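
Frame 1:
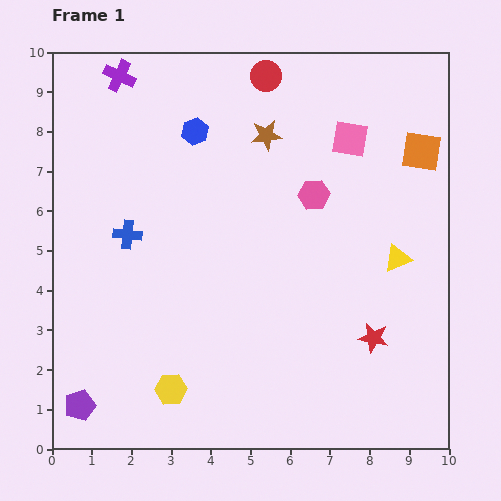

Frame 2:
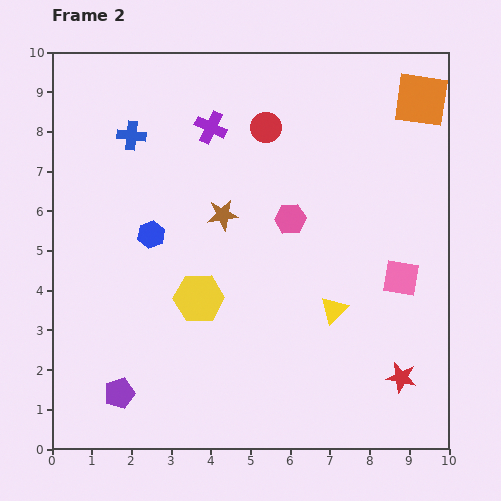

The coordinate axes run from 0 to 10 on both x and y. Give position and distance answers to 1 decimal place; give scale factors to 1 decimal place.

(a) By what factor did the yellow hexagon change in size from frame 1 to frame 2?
1.6×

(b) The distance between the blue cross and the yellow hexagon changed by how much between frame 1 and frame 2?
+0.3

Distance in frame 1: 4.1. Distance in frame 2: 4.4.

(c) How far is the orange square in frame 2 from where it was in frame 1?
1.3

The orange square moved from (9.3, 7.5) to (9.3, 8.8), a distance of √(0.0² + 1.3²) ≈ 1.3.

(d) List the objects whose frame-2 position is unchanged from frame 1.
none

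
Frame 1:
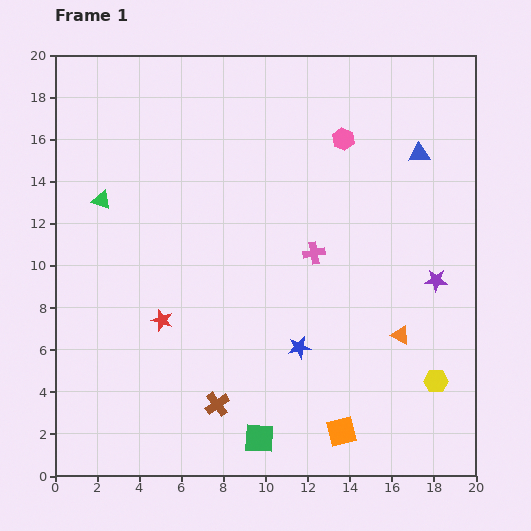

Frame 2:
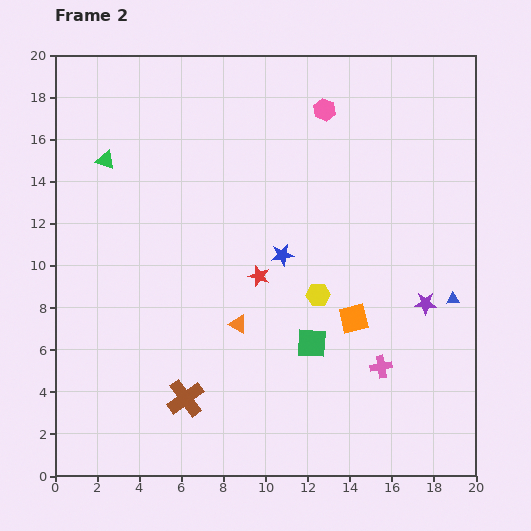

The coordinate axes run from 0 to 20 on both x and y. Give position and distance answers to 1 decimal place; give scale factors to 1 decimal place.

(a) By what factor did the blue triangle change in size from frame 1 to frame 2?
0.6×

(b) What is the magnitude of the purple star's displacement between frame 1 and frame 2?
1.2

The purple star moved from (18.1, 9.3) to (17.6, 8.2), a distance of √(0.5² + 1.1²) ≈ 1.2.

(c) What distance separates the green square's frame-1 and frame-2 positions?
5.1

The green square moved from (9.7, 1.8) to (12.2, 6.3), a distance of √(2.5² + 4.5²) ≈ 5.1.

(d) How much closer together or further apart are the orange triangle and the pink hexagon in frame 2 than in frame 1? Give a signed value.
+1.3

Distance in frame 1: 9.7. Distance in frame 2: 11.0.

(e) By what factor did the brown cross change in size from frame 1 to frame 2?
1.5×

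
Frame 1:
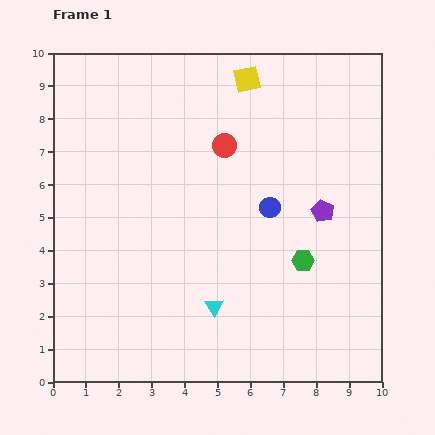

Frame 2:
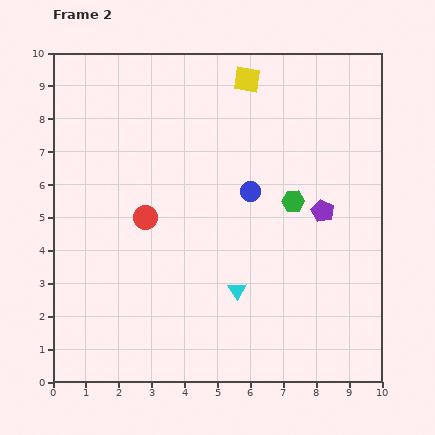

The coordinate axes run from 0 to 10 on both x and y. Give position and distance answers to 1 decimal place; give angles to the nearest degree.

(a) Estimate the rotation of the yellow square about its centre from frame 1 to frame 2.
21° clockwise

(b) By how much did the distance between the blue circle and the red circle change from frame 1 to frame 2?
+0.9

Distance in frame 1: 2.4. Distance in frame 2: 3.3.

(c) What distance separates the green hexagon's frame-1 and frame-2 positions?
1.8

The green hexagon moved from (7.6, 3.7) to (7.3, 5.5), a distance of √(0.3² + 1.8²) ≈ 1.8.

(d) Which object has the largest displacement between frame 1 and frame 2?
the red circle

(moved 3.3; next 1.8)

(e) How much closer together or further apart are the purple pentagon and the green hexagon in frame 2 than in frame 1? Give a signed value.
-0.7

Distance in frame 1: 1.6. Distance in frame 2: 0.9.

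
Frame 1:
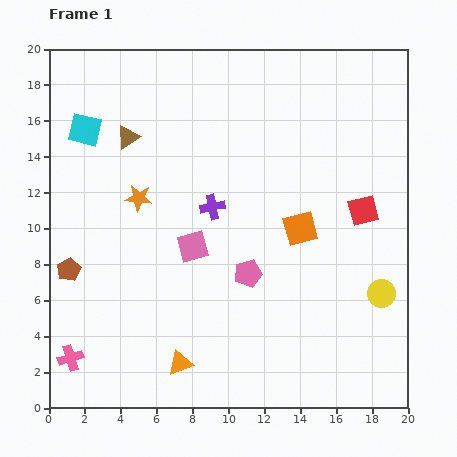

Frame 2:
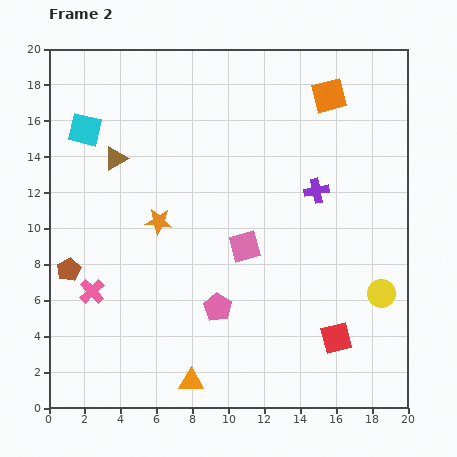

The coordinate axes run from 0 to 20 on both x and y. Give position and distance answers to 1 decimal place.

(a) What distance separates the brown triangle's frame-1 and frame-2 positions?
1.4

The brown triangle moved from (4.4, 15.1) to (3.7, 13.9), a distance of √(0.7² + 1.2²) ≈ 1.4.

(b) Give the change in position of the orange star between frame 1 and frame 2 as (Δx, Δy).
(1.1, -1.3)

The orange star was at (5.0, 11.7) in frame 1 and (6.1, 10.4) in frame 2.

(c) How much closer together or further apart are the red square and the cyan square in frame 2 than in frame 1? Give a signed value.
+2.1

Distance in frame 1: 16.1. Distance in frame 2: 18.2.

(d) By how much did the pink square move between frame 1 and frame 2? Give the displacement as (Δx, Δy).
(2.9, 0.0)

The pink square was at (8.0, 9.0) in frame 1 and (10.9, 9.0) in frame 2.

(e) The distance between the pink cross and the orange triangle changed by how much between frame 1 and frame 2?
+1.3

Distance in frame 1: 6.1. Distance in frame 2: 7.4.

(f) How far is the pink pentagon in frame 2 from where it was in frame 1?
2.5

The pink pentagon moved from (11.1, 7.5) to (9.4, 5.6), a distance of √(1.7² + 1.9²) ≈ 2.5.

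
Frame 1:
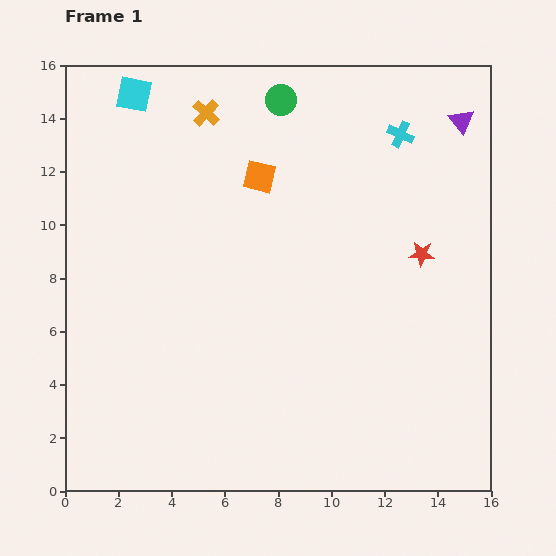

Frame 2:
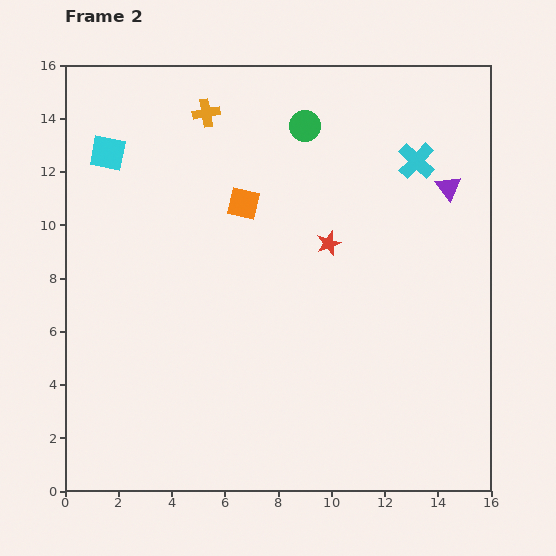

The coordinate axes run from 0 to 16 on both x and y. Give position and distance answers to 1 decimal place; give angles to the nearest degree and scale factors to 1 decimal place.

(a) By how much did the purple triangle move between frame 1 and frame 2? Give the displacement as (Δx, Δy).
(-0.5, -2.5)

The purple triangle was at (14.9, 13.9) in frame 1 and (14.4, 11.4) in frame 2.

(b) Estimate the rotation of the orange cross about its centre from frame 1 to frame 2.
36° clockwise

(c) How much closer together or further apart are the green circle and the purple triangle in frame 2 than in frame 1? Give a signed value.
-0.9

Distance in frame 1: 6.8. Distance in frame 2: 5.9.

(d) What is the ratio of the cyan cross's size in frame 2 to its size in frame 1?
1.4×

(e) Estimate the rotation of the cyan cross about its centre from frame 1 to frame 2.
19° clockwise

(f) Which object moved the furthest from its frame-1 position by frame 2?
the red star

(moved 3.5; next 2.5)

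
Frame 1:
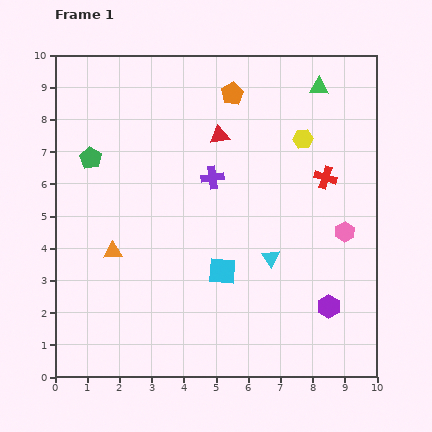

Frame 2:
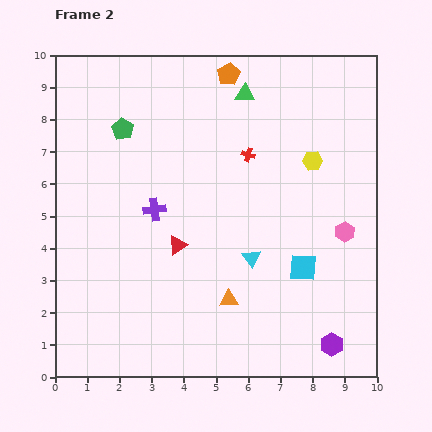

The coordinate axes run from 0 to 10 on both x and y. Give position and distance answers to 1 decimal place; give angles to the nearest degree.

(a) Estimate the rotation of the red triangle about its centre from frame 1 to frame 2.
24° counter-clockwise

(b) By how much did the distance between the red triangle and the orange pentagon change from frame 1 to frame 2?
+4.1

Distance in frame 1: 1.4. Distance in frame 2: 5.5.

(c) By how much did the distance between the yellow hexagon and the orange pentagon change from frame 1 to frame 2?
+1.1

Distance in frame 1: 2.6. Distance in frame 2: 3.7.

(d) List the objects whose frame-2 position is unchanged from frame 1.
the pink hexagon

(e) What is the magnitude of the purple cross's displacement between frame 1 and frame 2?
2.1

The purple cross moved from (4.9, 6.2) to (3.1, 5.2), a distance of √(1.8² + 1.0²) ≈ 2.1.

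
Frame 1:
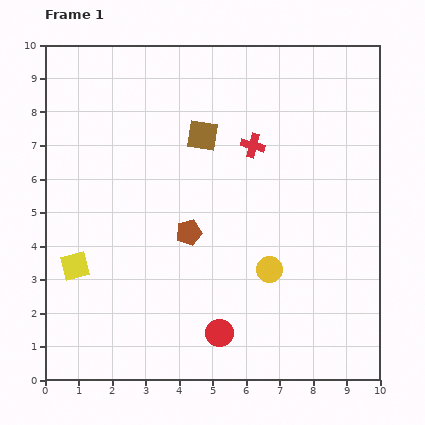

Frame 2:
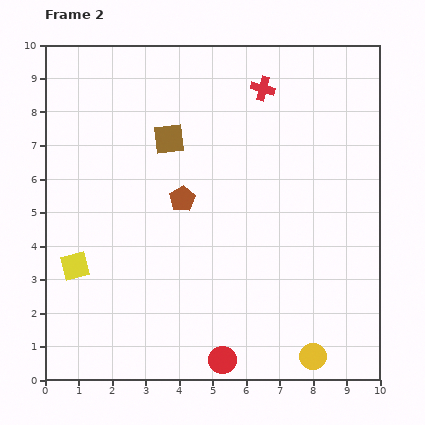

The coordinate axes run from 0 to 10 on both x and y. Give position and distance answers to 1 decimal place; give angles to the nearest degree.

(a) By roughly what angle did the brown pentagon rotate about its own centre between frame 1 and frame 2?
16° counter-clockwise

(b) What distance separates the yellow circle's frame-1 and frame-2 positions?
2.9

The yellow circle moved from (6.7, 3.3) to (8.0, 0.7), a distance of √(1.3² + 2.6²) ≈ 2.9.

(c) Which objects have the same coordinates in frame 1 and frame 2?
the yellow square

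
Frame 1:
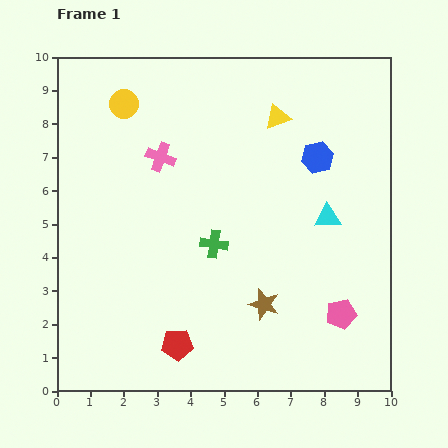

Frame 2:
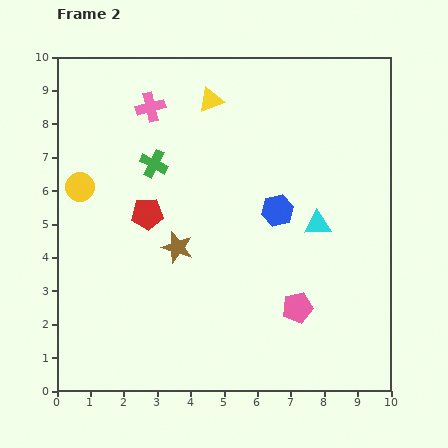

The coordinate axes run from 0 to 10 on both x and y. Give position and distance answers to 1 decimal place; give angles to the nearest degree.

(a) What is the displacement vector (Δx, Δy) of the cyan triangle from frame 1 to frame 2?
(-0.3, -0.2)

The cyan triangle was at (8.1, 5.2) in frame 1 and (7.8, 5.0) in frame 2.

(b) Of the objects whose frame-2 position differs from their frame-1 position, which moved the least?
the cyan triangle

(moved 0.4)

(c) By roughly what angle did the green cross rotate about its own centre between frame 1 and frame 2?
18° clockwise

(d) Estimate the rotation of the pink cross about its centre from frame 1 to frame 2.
34° counter-clockwise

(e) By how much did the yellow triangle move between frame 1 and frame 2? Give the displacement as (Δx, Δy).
(-2.0, 0.5)

The yellow triangle was at (6.6, 8.2) in frame 1 and (4.6, 8.7) in frame 2.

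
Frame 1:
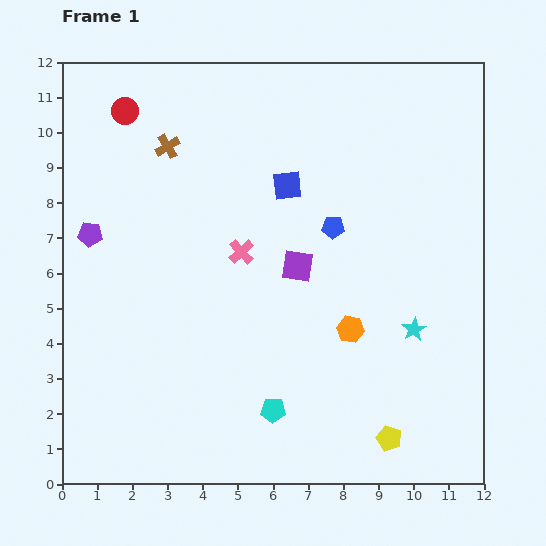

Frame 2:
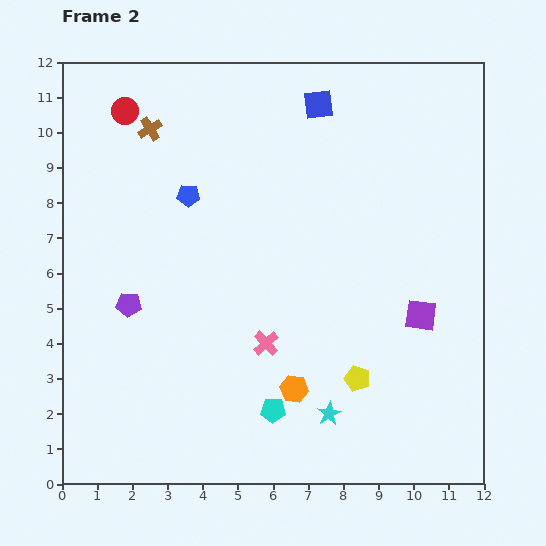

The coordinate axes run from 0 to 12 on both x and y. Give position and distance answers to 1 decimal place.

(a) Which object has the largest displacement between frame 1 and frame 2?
the blue pentagon

(moved 4.2; next 3.8)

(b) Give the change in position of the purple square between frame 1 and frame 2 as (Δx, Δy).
(3.5, -1.4)

The purple square was at (6.7, 6.2) in frame 1 and (10.2, 4.8) in frame 2.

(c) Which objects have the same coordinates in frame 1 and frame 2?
the red circle, the cyan pentagon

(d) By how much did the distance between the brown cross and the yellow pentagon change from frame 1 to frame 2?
-1.2

Distance in frame 1: 10.4. Distance in frame 2: 9.2.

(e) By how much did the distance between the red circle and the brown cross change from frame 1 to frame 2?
-0.7

Distance in frame 1: 1.6. Distance in frame 2: 0.9.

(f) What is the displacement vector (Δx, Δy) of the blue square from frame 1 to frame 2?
(0.9, 2.3)

The blue square was at (6.4, 8.5) in frame 1 and (7.3, 10.8) in frame 2.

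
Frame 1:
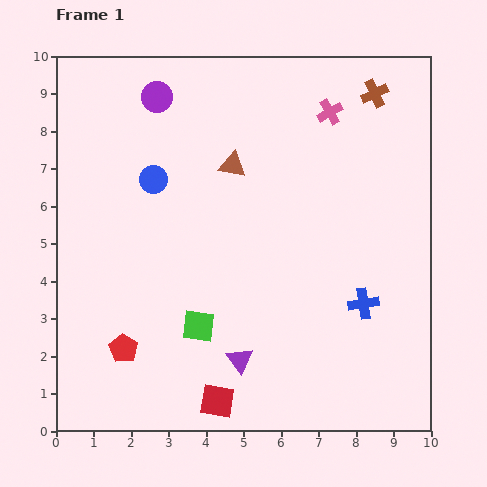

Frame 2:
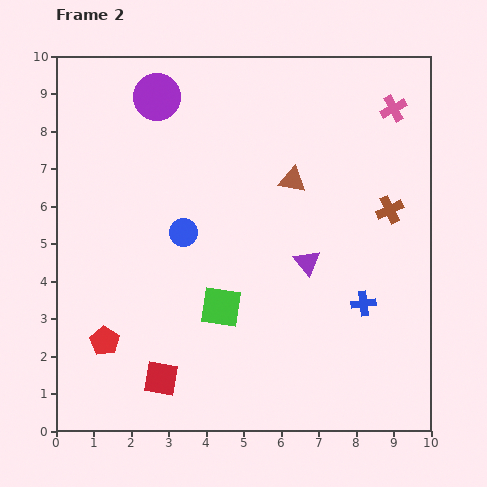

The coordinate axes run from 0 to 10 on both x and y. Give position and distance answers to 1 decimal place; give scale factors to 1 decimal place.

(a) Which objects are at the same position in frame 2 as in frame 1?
the purple circle, the blue cross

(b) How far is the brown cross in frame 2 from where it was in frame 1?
3.1

The brown cross moved from (8.5, 9.0) to (8.9, 5.9), a distance of √(0.4² + 3.1²) ≈ 3.1.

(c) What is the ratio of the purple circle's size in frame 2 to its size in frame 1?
1.5×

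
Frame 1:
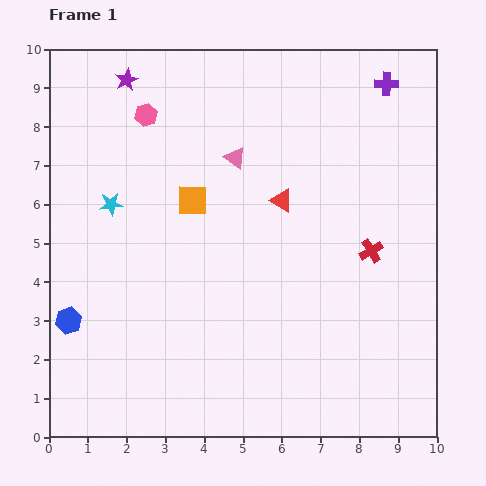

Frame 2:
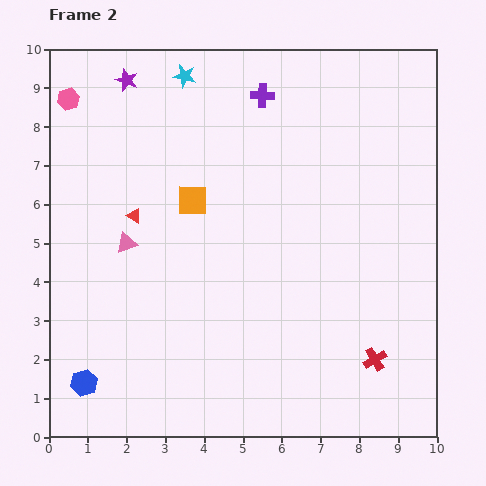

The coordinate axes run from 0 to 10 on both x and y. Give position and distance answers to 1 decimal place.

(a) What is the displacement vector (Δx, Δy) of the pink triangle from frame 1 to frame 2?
(-2.8, -2.2)

The pink triangle was at (4.8, 7.2) in frame 1 and (2.0, 5.0) in frame 2.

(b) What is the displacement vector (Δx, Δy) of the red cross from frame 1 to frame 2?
(0.1, -2.8)

The red cross was at (8.3, 4.8) in frame 1 and (8.4, 2.0) in frame 2.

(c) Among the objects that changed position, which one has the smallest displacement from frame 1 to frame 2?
the blue hexagon

(moved 1.6)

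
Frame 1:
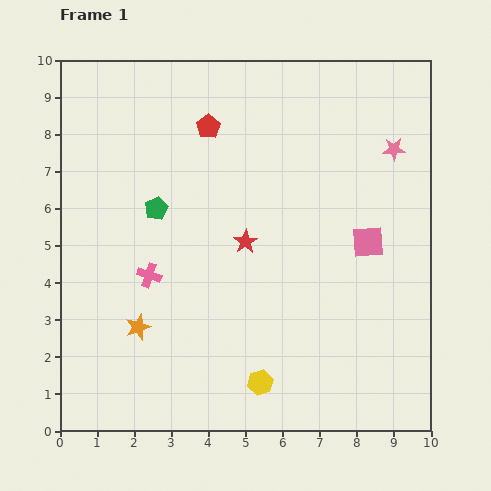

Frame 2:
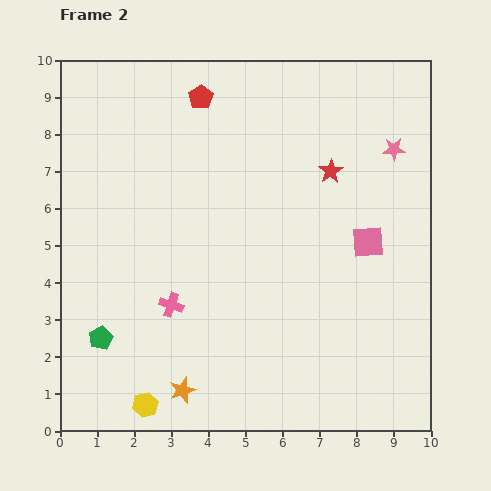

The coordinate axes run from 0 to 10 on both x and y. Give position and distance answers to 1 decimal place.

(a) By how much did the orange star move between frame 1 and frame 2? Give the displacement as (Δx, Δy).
(1.2, -1.7)

The orange star was at (2.1, 2.8) in frame 1 and (3.3, 1.1) in frame 2.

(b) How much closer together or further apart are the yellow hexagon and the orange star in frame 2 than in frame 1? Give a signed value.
-2.5

Distance in frame 1: 3.6. Distance in frame 2: 1.1.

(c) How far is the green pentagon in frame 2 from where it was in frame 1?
3.8

The green pentagon moved from (2.6, 6.0) to (1.1, 2.5), a distance of √(1.5² + 3.5²) ≈ 3.8.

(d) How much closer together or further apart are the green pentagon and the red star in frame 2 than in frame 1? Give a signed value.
+5.1

Distance in frame 1: 2.6. Distance in frame 2: 7.7.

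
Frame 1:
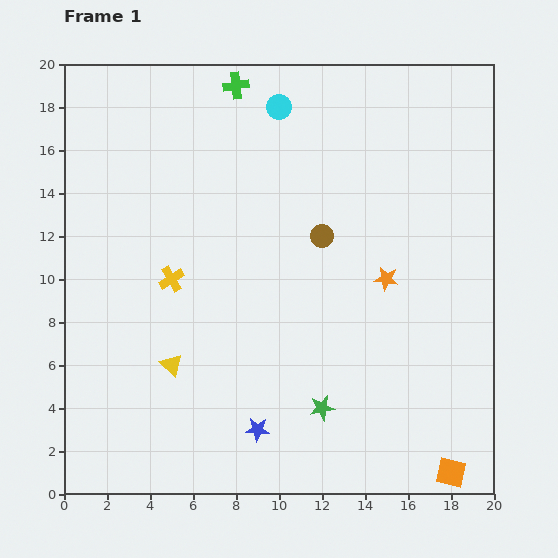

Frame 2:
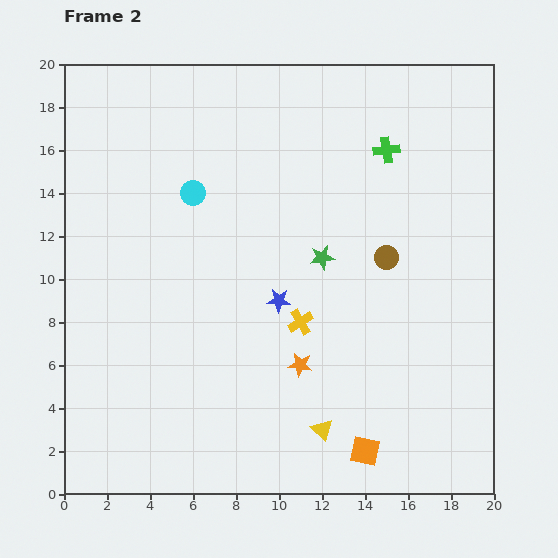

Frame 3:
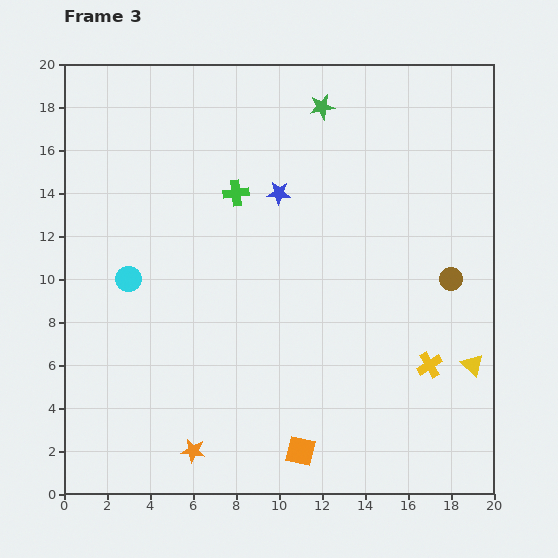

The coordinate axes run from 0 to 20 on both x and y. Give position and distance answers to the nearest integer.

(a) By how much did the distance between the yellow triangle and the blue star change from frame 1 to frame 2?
+1

Distance in frame 1: 5. Distance in frame 2: 6.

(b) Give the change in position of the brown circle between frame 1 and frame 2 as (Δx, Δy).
(3, -1)

The brown circle was at (12, 12) in frame 1 and (15, 11) in frame 2.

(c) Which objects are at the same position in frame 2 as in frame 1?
none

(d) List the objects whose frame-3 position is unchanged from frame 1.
none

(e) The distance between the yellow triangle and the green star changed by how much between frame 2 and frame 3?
+6

Distance in frame 2: 8. Distance in frame 3: 14.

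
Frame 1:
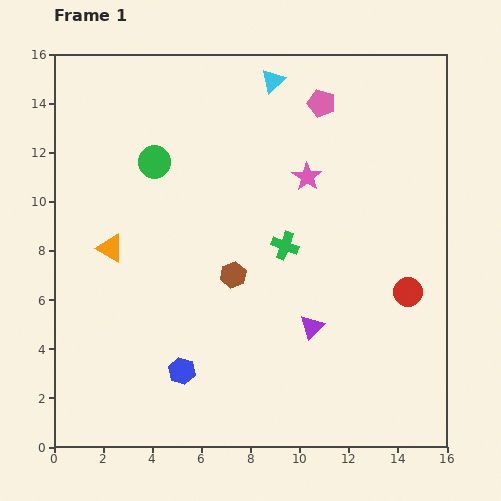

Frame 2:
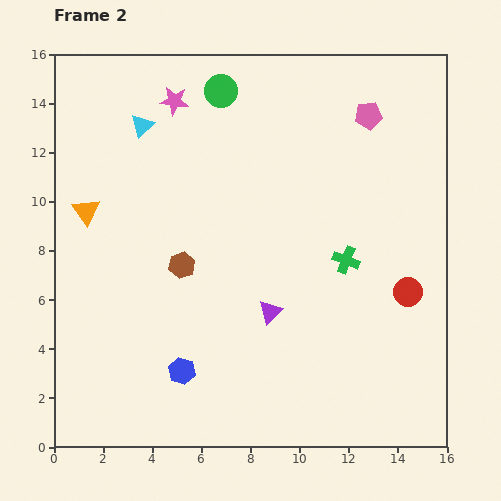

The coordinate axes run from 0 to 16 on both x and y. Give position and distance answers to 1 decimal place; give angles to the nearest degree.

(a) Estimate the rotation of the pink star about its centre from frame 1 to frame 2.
27° counter-clockwise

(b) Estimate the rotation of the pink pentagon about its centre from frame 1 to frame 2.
24° counter-clockwise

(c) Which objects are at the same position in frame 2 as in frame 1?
the blue hexagon, the red circle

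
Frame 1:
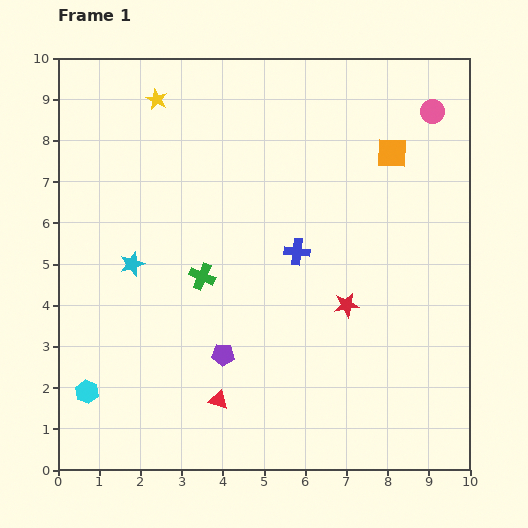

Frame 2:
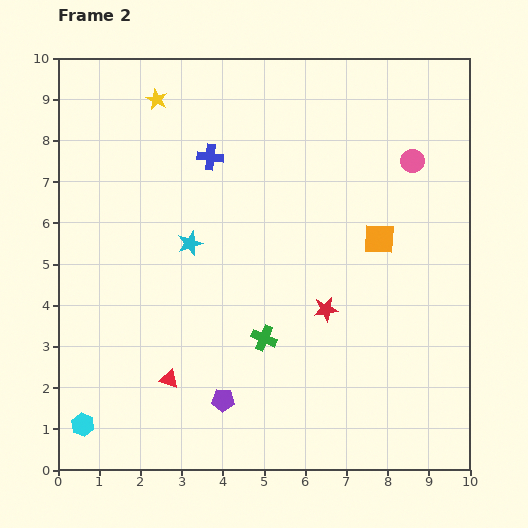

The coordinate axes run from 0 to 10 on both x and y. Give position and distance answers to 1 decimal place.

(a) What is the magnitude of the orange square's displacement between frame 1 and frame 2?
2.1

The orange square moved from (8.1, 7.7) to (7.8, 5.6), a distance of √(0.3² + 2.1²) ≈ 2.1.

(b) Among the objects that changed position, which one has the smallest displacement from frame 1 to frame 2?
the red star

(moved 0.5)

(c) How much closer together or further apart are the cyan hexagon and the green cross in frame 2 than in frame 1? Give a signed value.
+0.9

Distance in frame 1: 4.0. Distance in frame 2: 4.9.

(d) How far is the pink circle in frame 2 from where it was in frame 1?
1.3

The pink circle moved from (9.1, 8.7) to (8.6, 7.5), a distance of √(0.5² + 1.2²) ≈ 1.3.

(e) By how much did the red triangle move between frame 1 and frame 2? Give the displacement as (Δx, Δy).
(-1.2, 0.5)

The red triangle was at (3.9, 1.7) in frame 1 and (2.7, 2.2) in frame 2.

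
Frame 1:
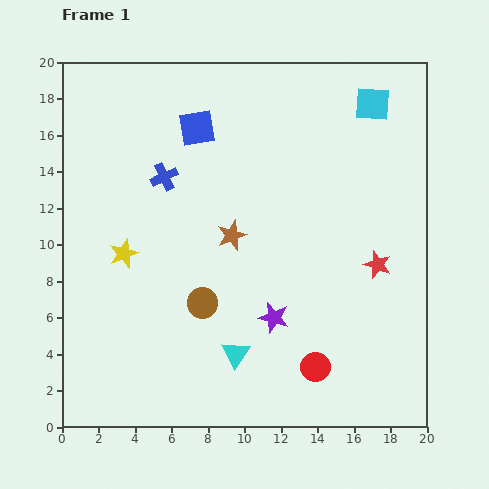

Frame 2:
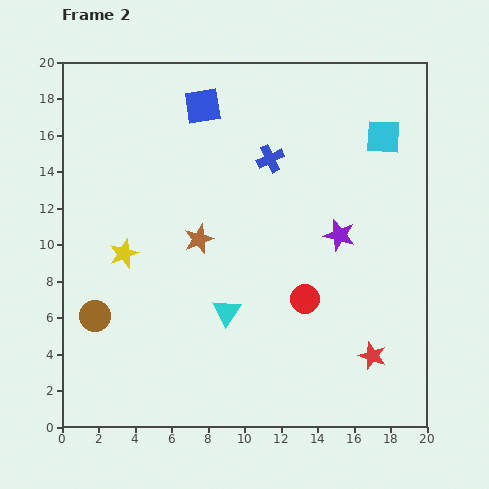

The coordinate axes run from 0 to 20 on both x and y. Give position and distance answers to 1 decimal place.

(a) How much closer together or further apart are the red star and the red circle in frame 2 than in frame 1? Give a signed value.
-1.8

Distance in frame 1: 6.6. Distance in frame 2: 4.8.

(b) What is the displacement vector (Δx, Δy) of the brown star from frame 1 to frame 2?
(-1.8, -0.2)

The brown star was at (9.3, 10.5) in frame 1 and (7.5, 10.3) in frame 2.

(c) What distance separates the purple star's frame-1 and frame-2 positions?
5.8

The purple star moved from (11.6, 6.0) to (15.2, 10.5), a distance of √(3.6² + 4.5²) ≈ 5.8.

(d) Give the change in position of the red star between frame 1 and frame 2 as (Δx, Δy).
(-0.3, -5.0)

The red star was at (17.3, 8.9) in frame 1 and (17.0, 3.9) in frame 2.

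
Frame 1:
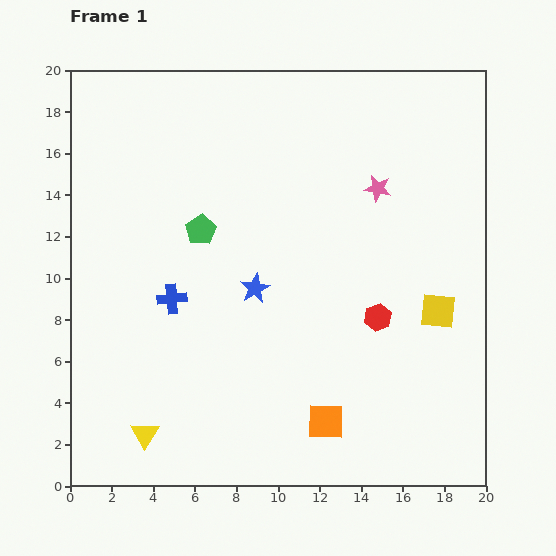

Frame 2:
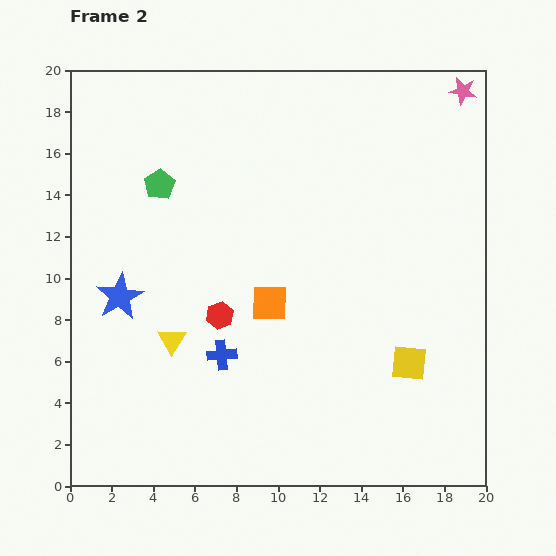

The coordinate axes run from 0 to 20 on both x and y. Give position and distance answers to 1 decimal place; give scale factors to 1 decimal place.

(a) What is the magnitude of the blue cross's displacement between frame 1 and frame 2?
3.6

The blue cross moved from (4.9, 9.0) to (7.3, 6.3), a distance of √(2.4² + 2.7²) ≈ 3.6.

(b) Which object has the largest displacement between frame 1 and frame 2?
the red hexagon

(moved 7.6; next 6.5)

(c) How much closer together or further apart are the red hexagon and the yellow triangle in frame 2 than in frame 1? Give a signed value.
-9.9

Distance in frame 1: 12.5. Distance in frame 2: 2.6.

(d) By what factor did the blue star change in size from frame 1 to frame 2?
1.6×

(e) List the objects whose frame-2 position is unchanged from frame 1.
none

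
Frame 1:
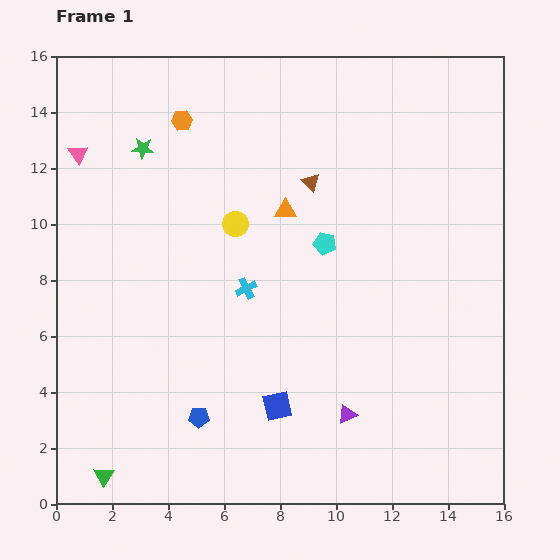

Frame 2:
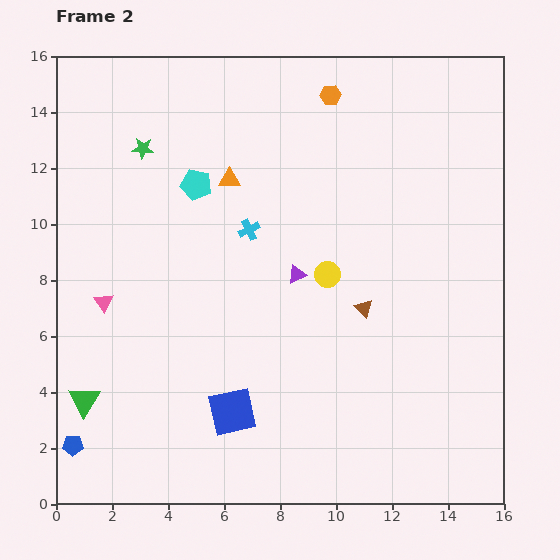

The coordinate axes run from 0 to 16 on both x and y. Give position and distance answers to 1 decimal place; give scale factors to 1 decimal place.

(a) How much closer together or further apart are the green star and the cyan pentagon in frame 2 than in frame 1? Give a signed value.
-5.0

Distance in frame 1: 7.3. Distance in frame 2: 2.3.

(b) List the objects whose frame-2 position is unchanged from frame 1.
the green star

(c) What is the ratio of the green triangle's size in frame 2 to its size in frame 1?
1.6×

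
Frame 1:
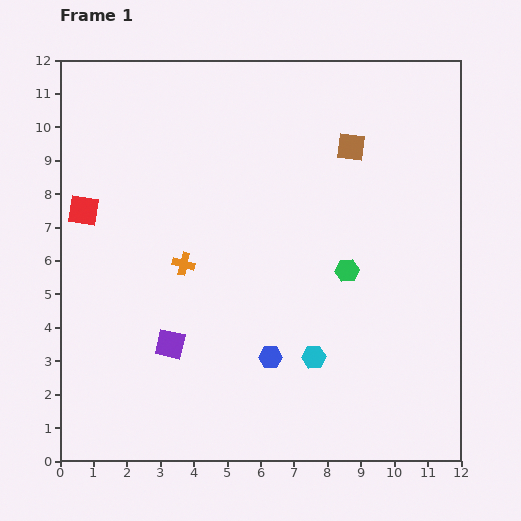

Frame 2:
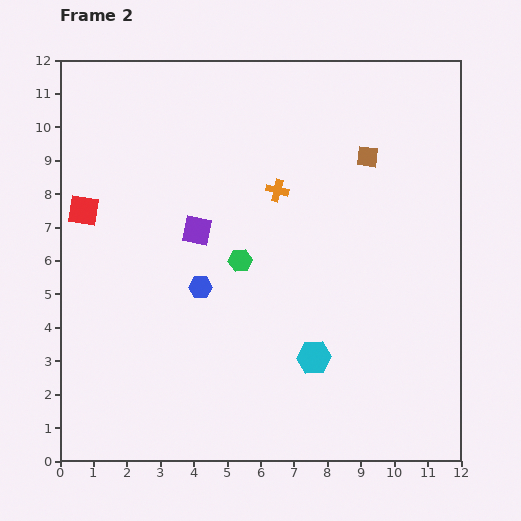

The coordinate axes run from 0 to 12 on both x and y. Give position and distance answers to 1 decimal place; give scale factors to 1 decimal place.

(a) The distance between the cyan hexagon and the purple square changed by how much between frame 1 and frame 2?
+0.9

Distance in frame 1: 4.3. Distance in frame 2: 5.2.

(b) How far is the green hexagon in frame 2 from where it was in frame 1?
3.2

The green hexagon moved from (8.6, 5.7) to (5.4, 6.0), a distance of √(3.2² + 0.3²) ≈ 3.2.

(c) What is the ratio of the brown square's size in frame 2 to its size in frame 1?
0.8×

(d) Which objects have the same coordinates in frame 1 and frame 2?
the red square, the cyan hexagon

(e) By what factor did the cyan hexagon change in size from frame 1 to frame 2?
1.4×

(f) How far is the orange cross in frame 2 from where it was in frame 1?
3.6

The orange cross moved from (3.7, 5.9) to (6.5, 8.1), a distance of √(2.8² + 2.2²) ≈ 3.6.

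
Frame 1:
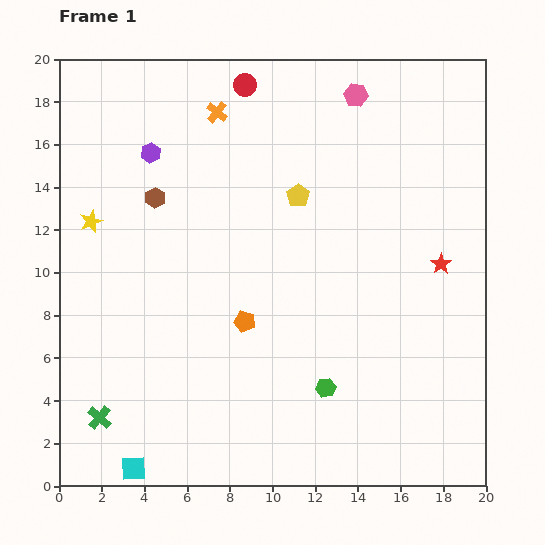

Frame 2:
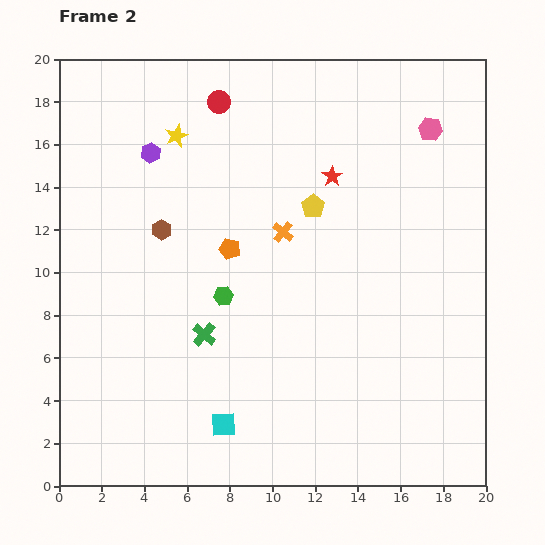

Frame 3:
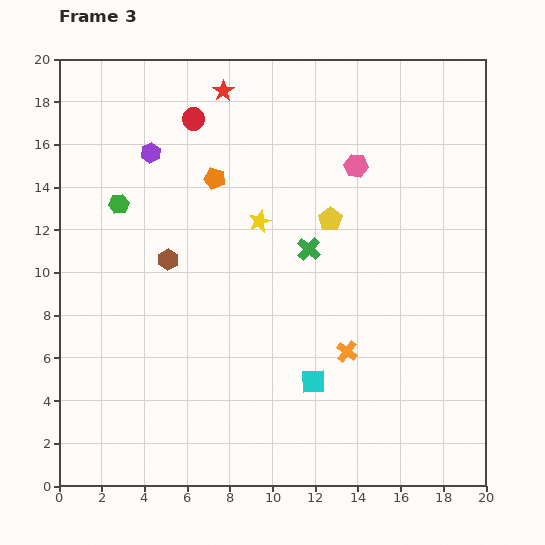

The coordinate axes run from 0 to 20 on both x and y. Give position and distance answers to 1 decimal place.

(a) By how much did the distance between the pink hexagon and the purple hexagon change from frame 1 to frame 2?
+3.1

Distance in frame 1: 10.0. Distance in frame 2: 13.1.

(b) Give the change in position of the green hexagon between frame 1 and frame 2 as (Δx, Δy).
(-4.8, 4.3)

The green hexagon was at (12.5, 4.6) in frame 1 and (7.7, 8.9) in frame 2.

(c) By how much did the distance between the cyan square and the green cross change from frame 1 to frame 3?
+3.3

Distance in frame 1: 2.9. Distance in frame 3: 6.2.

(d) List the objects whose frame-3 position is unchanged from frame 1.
the purple hexagon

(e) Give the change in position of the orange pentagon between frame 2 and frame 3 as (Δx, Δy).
(-0.7, 3.3)

The orange pentagon was at (8.0, 11.1) in frame 2 and (7.3, 14.4) in frame 3.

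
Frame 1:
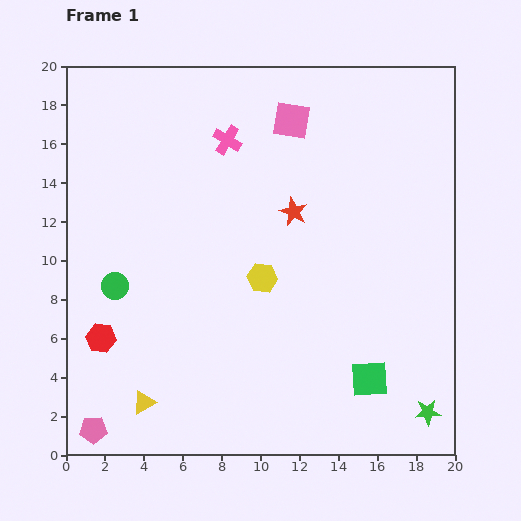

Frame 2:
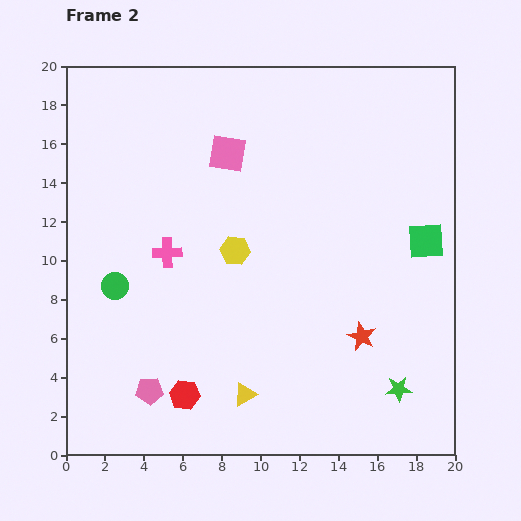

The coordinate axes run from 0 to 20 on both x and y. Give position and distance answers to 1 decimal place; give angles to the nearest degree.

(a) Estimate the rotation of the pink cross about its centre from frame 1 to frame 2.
33° counter-clockwise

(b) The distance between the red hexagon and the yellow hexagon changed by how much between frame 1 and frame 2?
-1.1

Distance in frame 1: 8.9. Distance in frame 2: 7.8.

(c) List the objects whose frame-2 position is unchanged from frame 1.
the green circle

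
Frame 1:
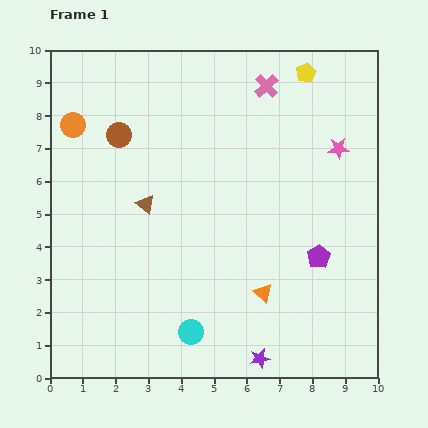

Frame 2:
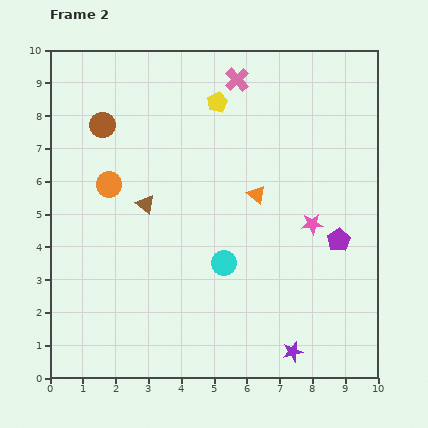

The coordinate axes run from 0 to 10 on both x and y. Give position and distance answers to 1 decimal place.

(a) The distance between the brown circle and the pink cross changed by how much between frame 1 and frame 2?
-0.4

Distance in frame 1: 4.7. Distance in frame 2: 4.3.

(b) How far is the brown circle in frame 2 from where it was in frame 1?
0.6

The brown circle moved from (2.1, 7.4) to (1.6, 7.7), a distance of √(0.5² + 0.3²) ≈ 0.6.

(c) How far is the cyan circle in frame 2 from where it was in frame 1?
2.3

The cyan circle moved from (4.3, 1.4) to (5.3, 3.5), a distance of √(1.0² + 2.1²) ≈ 2.3.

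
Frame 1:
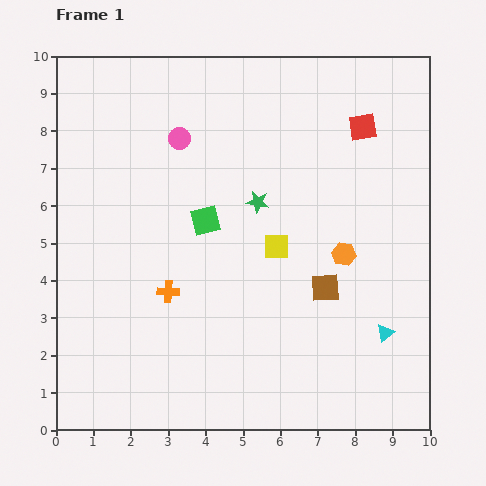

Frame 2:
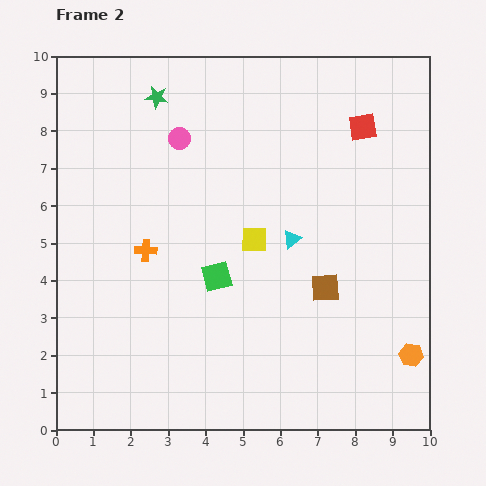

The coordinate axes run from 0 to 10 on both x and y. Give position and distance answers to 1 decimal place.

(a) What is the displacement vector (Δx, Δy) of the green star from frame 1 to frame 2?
(-2.7, 2.8)

The green star was at (5.4, 6.1) in frame 1 and (2.7, 8.9) in frame 2.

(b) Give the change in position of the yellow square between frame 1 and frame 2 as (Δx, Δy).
(-0.6, 0.2)

The yellow square was at (5.9, 4.9) in frame 1 and (5.3, 5.1) in frame 2.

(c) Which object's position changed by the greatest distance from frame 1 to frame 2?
the green star

(moved 3.9; next 3.5)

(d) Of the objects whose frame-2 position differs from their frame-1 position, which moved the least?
the yellow square

(moved 0.6)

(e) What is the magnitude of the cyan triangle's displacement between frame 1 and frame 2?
3.5

The cyan triangle moved from (8.8, 2.6) to (6.3, 5.1), a distance of √(2.5² + 2.5²) ≈ 3.5.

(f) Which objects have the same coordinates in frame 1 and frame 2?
the brown square, the red square, the pink circle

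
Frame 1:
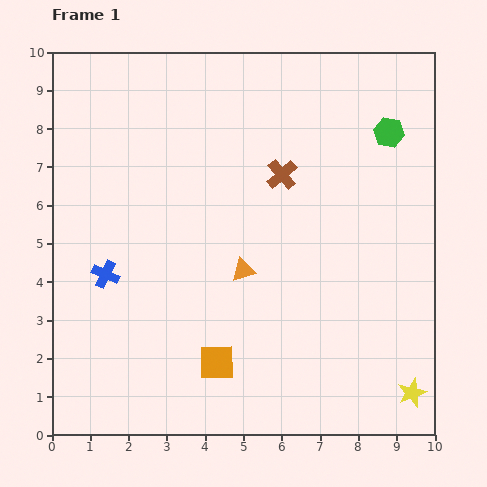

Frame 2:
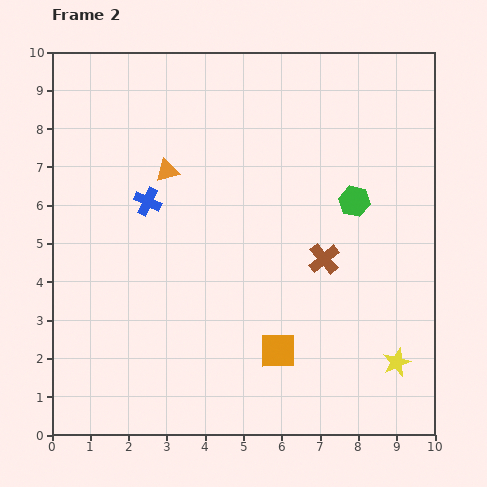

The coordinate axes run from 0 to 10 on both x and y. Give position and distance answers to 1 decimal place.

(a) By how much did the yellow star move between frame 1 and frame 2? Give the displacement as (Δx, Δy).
(-0.4, 0.8)

The yellow star was at (9.4, 1.1) in frame 1 and (9.0, 1.9) in frame 2.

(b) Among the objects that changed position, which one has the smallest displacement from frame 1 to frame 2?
the yellow star

(moved 0.9)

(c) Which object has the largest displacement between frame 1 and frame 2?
the orange triangle

(moved 3.3; next 2.5)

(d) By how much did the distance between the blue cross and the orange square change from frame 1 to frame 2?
+1.5

Distance in frame 1: 3.7. Distance in frame 2: 5.2.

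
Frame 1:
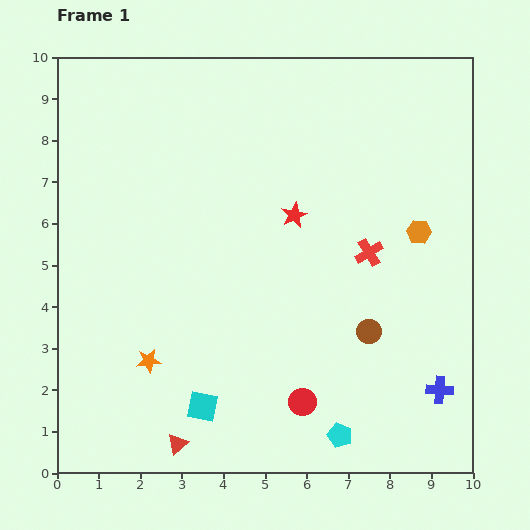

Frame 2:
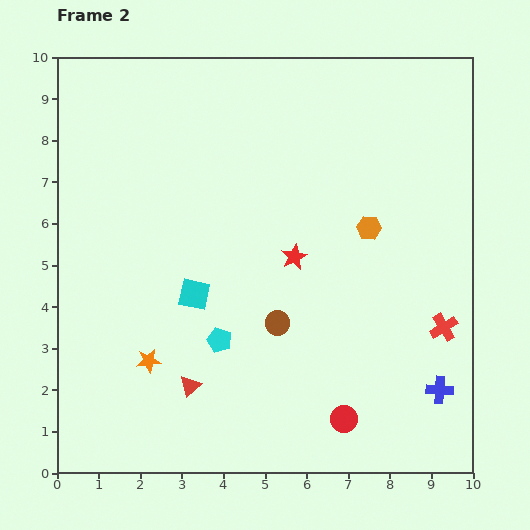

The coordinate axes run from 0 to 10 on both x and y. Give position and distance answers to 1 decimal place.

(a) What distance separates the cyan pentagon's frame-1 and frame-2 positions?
3.7

The cyan pentagon moved from (6.8, 0.9) to (3.9, 3.2), a distance of √(2.9² + 2.3²) ≈ 3.7.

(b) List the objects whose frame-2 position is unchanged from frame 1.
the orange star, the blue cross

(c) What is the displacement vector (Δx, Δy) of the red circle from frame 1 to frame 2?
(1.0, -0.4)

The red circle was at (5.9, 1.7) in frame 1 and (6.9, 1.3) in frame 2.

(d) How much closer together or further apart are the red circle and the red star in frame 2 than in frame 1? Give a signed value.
-0.4

Distance in frame 1: 4.5. Distance in frame 2: 4.1.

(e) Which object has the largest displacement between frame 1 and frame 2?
the cyan pentagon

(moved 3.7; next 2.7)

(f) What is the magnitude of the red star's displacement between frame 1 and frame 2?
1.0

The red star moved from (5.7, 6.2) to (5.7, 5.2), a distance of √(0.0² + 1.0²) ≈ 1.0.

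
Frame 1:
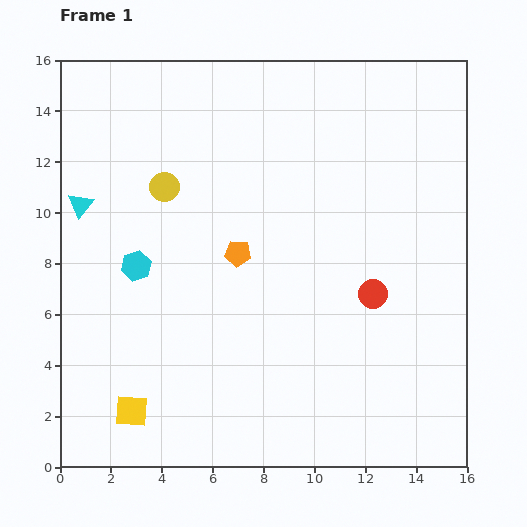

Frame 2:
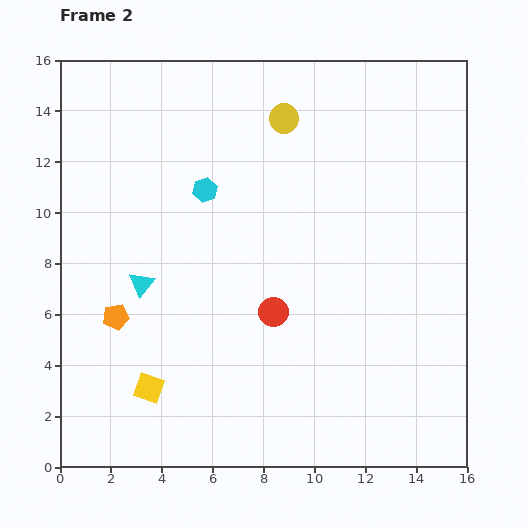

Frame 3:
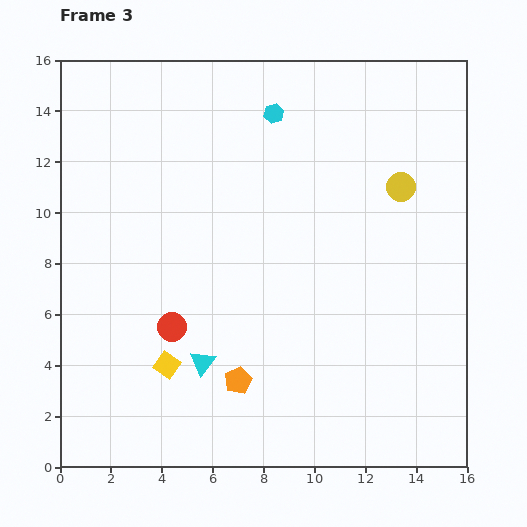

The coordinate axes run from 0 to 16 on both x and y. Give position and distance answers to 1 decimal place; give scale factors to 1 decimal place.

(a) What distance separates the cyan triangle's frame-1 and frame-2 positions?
3.9

The cyan triangle moved from (0.8, 10.3) to (3.2, 7.2), a distance of √(2.4² + 3.1²) ≈ 3.9.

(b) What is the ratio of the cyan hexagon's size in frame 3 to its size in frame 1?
0.7×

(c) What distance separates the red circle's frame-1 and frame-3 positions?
8.0

The red circle moved from (12.3, 6.8) to (4.4, 5.5), a distance of √(7.9² + 1.3²) ≈ 8.0.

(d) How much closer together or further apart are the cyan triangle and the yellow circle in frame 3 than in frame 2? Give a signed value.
+1.8

Distance in frame 2: 8.6. Distance in frame 3: 10.4.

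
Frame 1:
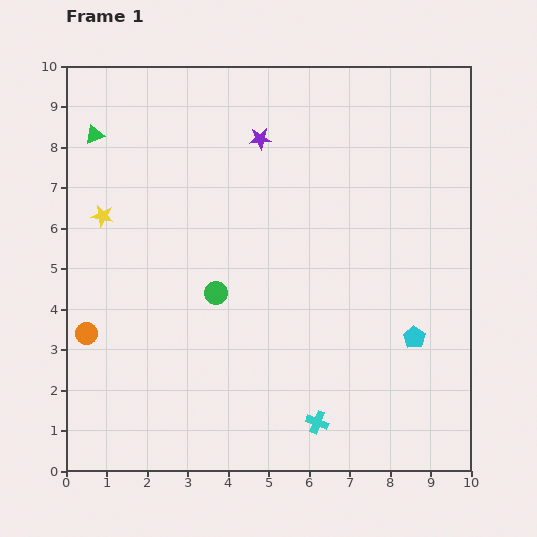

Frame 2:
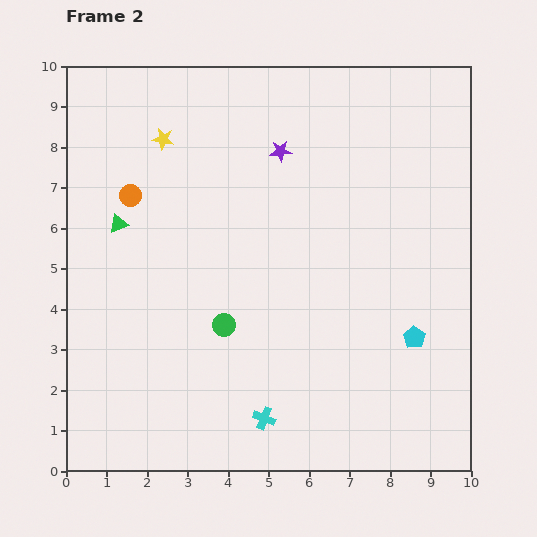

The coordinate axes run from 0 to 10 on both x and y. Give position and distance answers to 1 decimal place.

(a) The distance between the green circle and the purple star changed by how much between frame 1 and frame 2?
+0.5

Distance in frame 1: 4.0. Distance in frame 2: 4.5.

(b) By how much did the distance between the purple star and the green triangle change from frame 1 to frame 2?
+0.3

Distance in frame 1: 4.1. Distance in frame 2: 4.4.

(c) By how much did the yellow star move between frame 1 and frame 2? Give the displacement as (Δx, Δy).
(1.5, 1.9)

The yellow star was at (0.9, 6.3) in frame 1 and (2.4, 8.2) in frame 2.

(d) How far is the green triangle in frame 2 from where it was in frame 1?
2.3

The green triangle moved from (0.7, 8.3) to (1.3, 6.1), a distance of √(0.6² + 2.2²) ≈ 2.3.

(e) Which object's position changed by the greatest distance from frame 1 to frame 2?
the orange circle

(moved 3.6; next 2.4)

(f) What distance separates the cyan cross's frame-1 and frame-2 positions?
1.3

The cyan cross moved from (6.2, 1.2) to (4.9, 1.3), a distance of √(1.3² + 0.1²) ≈ 1.3.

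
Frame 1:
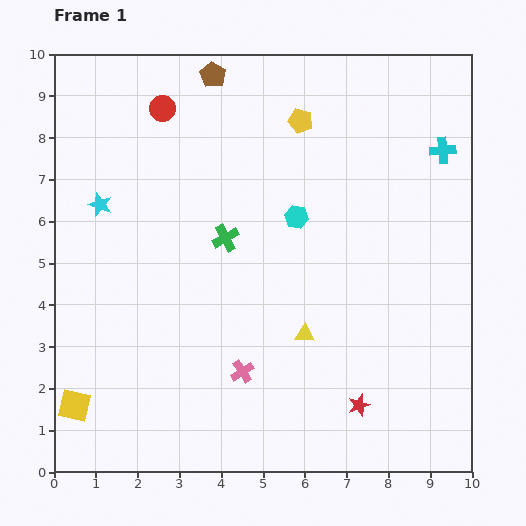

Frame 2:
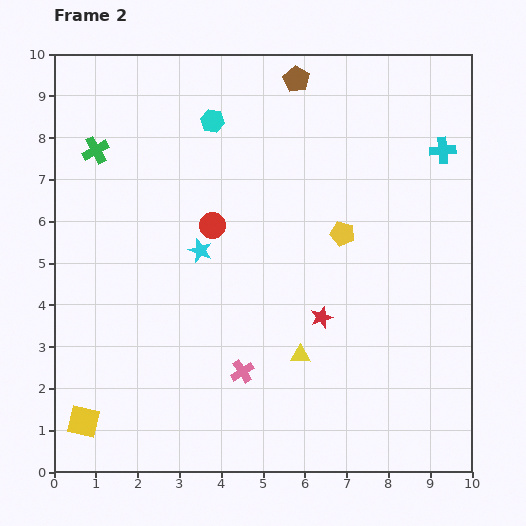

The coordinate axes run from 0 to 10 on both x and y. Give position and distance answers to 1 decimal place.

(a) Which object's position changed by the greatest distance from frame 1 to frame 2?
the green cross

(moved 3.7; next 3.0)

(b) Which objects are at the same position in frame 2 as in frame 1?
the pink cross, the cyan cross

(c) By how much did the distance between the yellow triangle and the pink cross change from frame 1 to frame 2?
-0.2

Distance in frame 1: 1.7. Distance in frame 2: 1.5.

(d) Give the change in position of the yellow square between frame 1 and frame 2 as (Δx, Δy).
(0.2, -0.4)

The yellow square was at (0.5, 1.6) in frame 1 and (0.7, 1.2) in frame 2.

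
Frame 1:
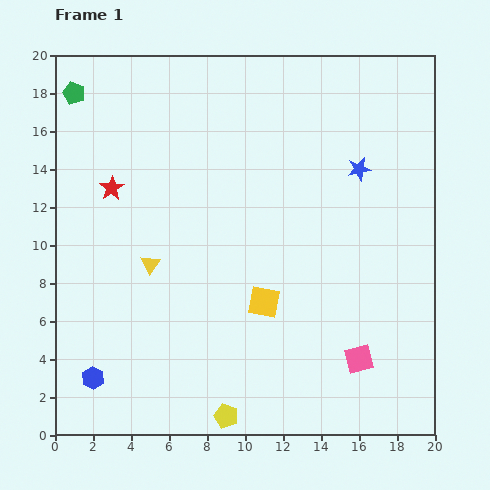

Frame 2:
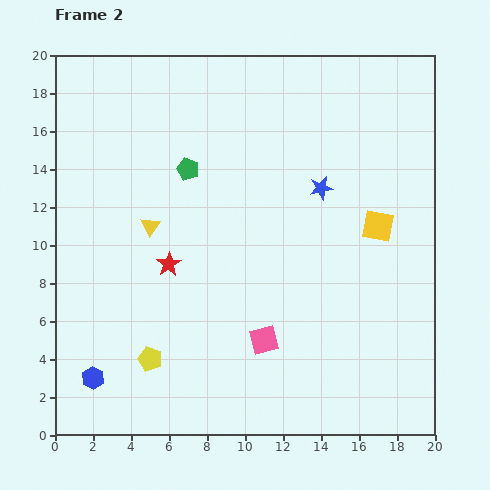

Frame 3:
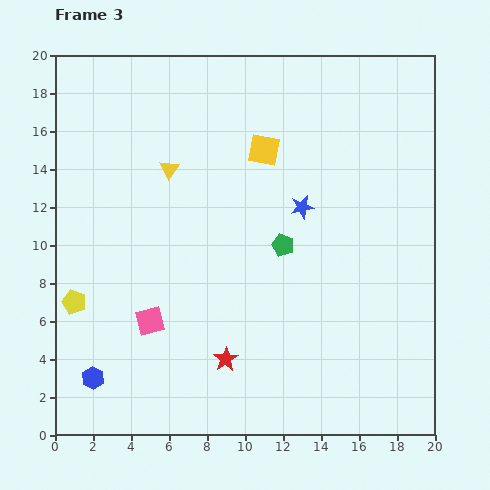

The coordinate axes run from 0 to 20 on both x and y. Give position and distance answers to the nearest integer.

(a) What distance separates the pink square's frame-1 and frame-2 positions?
5

The pink square moved from (16, 4) to (11, 5), a distance of √(5² + 1²) ≈ 5.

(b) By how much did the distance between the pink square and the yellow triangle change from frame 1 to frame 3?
-4

Distance in frame 1: 12. Distance in frame 3: 8.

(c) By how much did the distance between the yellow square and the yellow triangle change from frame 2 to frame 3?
-7

Distance in frame 2: 12. Distance in frame 3: 5.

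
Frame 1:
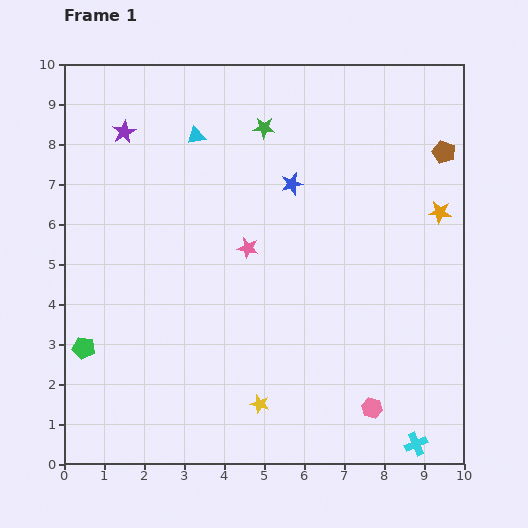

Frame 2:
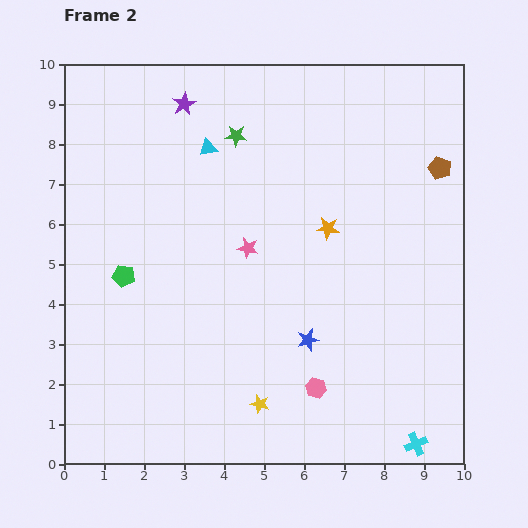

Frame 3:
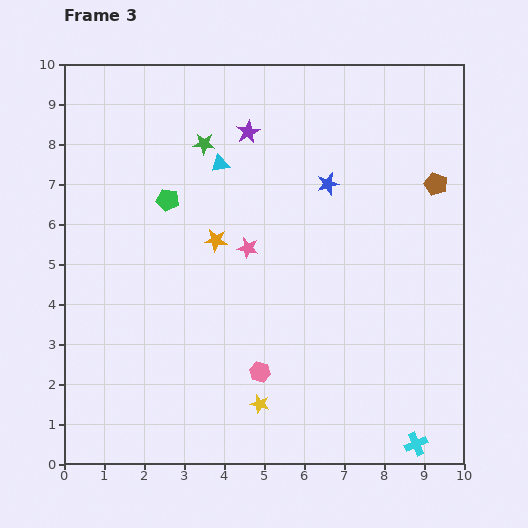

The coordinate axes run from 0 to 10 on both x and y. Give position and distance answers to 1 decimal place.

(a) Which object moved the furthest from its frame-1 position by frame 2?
the blue star

(moved 3.9; next 2.8)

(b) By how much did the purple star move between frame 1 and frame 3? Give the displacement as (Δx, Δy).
(3.1, 0.0)

The purple star was at (1.5, 8.3) in frame 1 and (4.6, 8.3) in frame 3.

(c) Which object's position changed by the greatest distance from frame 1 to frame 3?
the orange star

(moved 5.6; next 4.3)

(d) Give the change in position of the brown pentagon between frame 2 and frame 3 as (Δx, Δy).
(-0.1, -0.4)

The brown pentagon was at (9.4, 7.4) in frame 2 and (9.3, 7.0) in frame 3.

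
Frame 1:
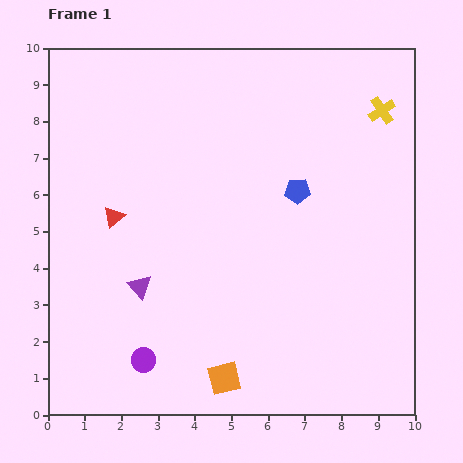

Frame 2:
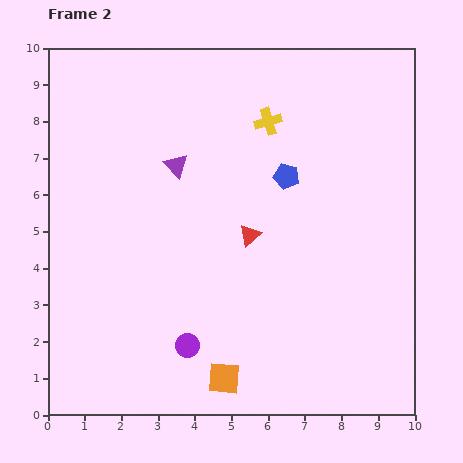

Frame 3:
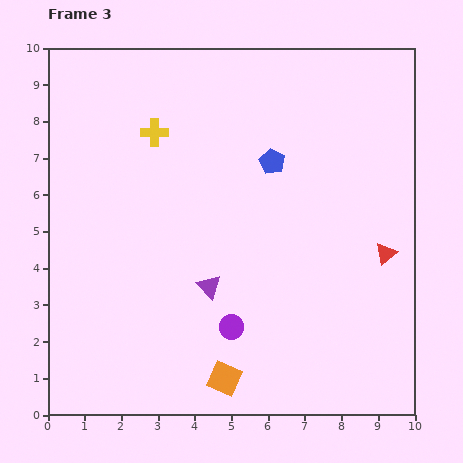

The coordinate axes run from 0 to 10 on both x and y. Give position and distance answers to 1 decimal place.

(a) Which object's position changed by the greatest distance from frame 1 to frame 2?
the red triangle

(moved 3.7; next 3.4)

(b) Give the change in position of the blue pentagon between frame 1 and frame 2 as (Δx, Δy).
(-0.3, 0.4)

The blue pentagon was at (6.8, 6.1) in frame 1 and (6.5, 6.5) in frame 2.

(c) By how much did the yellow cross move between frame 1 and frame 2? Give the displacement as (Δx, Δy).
(-3.1, -0.3)

The yellow cross was at (9.1, 8.3) in frame 1 and (6.0, 8.0) in frame 2.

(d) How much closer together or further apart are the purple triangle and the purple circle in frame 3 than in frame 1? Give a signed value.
-0.7

Distance in frame 1: 2.0. Distance in frame 3: 1.3.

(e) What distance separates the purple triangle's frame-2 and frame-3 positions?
3.4

The purple triangle moved from (3.5, 6.8) to (4.4, 3.5), a distance of √(0.9² + 3.3²) ≈ 3.4.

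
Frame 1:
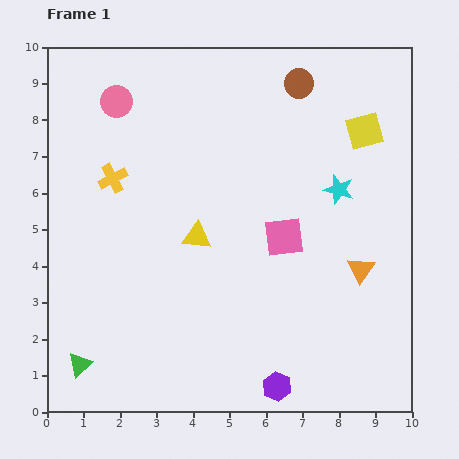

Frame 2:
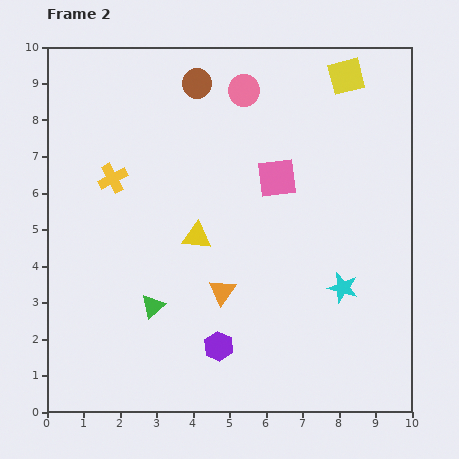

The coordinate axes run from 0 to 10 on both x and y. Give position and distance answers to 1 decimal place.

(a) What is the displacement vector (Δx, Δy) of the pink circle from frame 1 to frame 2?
(3.5, 0.3)

The pink circle was at (1.9, 8.5) in frame 1 and (5.4, 8.8) in frame 2.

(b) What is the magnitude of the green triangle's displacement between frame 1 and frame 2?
2.6

The green triangle moved from (0.9, 1.3) to (2.9, 2.9), a distance of √(2.0² + 1.6²) ≈ 2.6.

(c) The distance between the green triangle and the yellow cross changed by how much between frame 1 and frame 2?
-1.5

Distance in frame 1: 5.2. Distance in frame 2: 3.7.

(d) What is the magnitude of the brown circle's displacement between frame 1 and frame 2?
2.8

The brown circle moved from (6.9, 9.0) to (4.1, 9.0), a distance of √(2.8² + 0.0²) ≈ 2.8.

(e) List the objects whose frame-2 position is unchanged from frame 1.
the yellow cross, the yellow triangle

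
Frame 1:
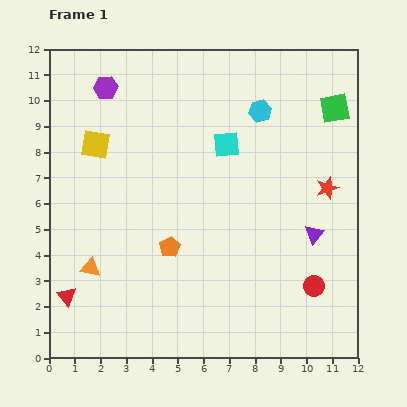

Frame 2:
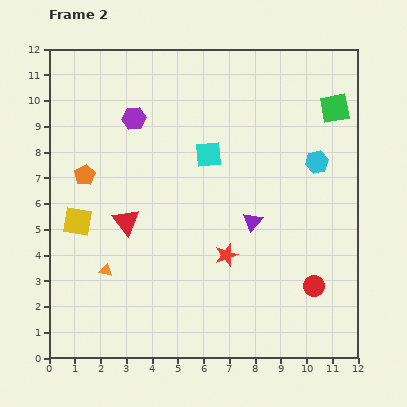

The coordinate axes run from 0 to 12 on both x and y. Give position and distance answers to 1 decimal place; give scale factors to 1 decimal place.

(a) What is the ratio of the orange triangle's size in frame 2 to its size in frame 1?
0.6×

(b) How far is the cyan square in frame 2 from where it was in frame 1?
0.8

The cyan square moved from (6.9, 8.3) to (6.2, 7.9), a distance of √(0.7² + 0.4²) ≈ 0.8.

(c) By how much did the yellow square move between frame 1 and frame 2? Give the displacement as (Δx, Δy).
(-0.7, -3.0)

The yellow square was at (1.8, 8.3) in frame 1 and (1.1, 5.3) in frame 2.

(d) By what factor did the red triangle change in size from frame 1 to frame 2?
1.4×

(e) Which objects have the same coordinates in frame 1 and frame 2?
the red circle, the green square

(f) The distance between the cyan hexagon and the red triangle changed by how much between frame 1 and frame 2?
-2.7

Distance in frame 1: 10.4. Distance in frame 2: 7.7.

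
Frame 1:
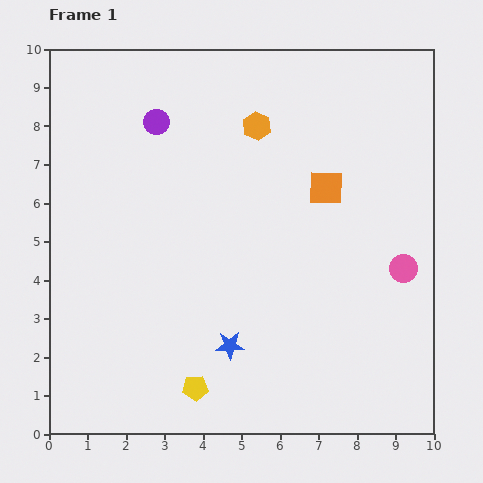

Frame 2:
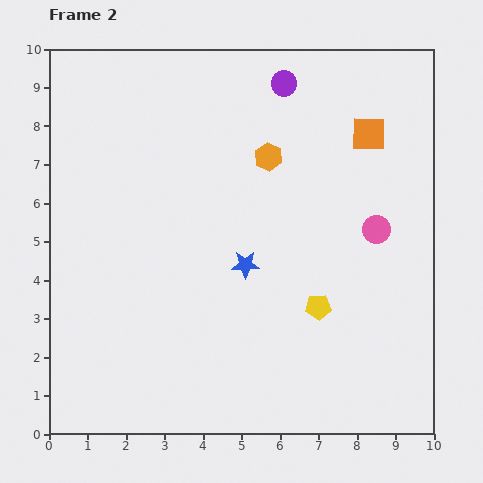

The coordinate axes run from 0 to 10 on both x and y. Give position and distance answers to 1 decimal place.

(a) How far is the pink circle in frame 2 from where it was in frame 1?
1.2

The pink circle moved from (9.2, 4.3) to (8.5, 5.3), a distance of √(0.7² + 1.0²) ≈ 1.2.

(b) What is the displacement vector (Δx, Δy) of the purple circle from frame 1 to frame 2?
(3.3, 1.0)

The purple circle was at (2.8, 8.1) in frame 1 and (6.1, 9.1) in frame 2.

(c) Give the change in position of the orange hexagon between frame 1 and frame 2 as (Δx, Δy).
(0.3, -0.8)

The orange hexagon was at (5.4, 8.0) in frame 1 and (5.7, 7.2) in frame 2.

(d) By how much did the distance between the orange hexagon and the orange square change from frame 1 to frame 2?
+0.3

Distance in frame 1: 2.4. Distance in frame 2: 2.7.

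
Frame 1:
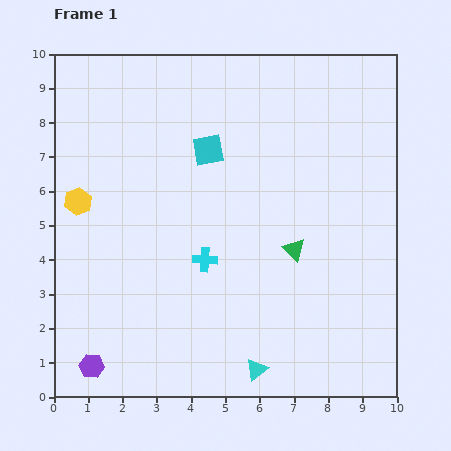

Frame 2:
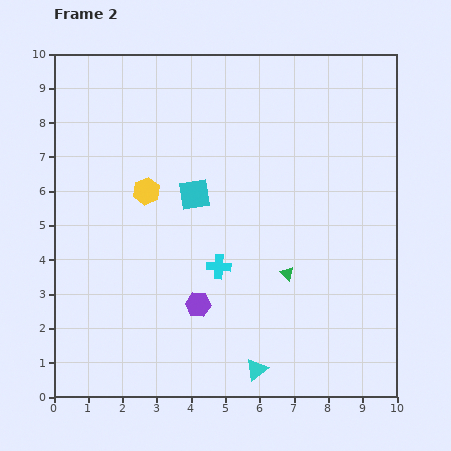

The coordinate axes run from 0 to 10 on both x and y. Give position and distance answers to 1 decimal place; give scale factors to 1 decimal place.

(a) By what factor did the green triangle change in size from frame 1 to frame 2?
0.6×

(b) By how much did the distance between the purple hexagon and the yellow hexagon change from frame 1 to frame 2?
-1.2

Distance in frame 1: 4.8. Distance in frame 2: 3.6.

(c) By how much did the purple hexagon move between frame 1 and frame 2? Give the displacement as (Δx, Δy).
(3.1, 1.8)

The purple hexagon was at (1.1, 0.9) in frame 1 and (4.2, 2.7) in frame 2.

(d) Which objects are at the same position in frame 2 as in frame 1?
the cyan triangle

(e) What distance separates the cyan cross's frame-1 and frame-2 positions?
0.4

The cyan cross moved from (4.4, 4.0) to (4.8, 3.8), a distance of √(0.4² + 0.2²) ≈ 0.4.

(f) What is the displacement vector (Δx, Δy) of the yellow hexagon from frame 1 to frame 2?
(2.0, 0.3)

The yellow hexagon was at (0.7, 5.7) in frame 1 and (2.7, 6.0) in frame 2.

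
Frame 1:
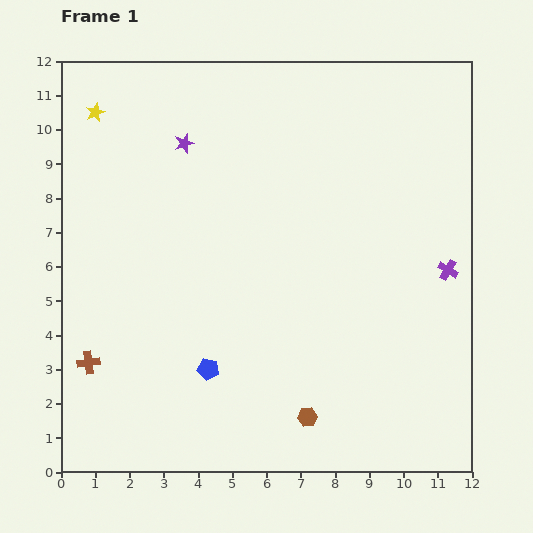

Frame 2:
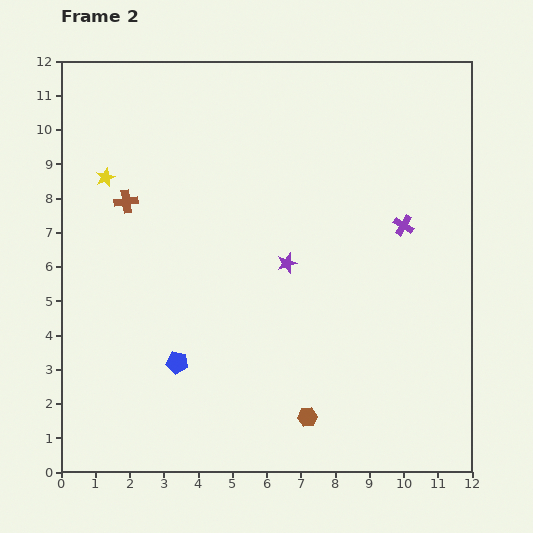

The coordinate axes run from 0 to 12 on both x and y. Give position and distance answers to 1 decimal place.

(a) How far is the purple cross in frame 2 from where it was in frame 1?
1.8

The purple cross moved from (11.3, 5.9) to (10.0, 7.2), a distance of √(1.3² + 1.3²) ≈ 1.8.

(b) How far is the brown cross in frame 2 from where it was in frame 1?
4.8

The brown cross moved from (0.8, 3.2) to (1.9, 7.9), a distance of √(1.1² + 4.7²) ≈ 4.8.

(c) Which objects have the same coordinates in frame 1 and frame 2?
the brown hexagon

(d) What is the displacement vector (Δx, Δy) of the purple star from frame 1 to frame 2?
(3.0, -3.5)

The purple star was at (3.6, 9.6) in frame 1 and (6.6, 6.1) in frame 2.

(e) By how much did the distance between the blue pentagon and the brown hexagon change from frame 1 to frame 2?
+0.9

Distance in frame 1: 3.2. Distance in frame 2: 4.1.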